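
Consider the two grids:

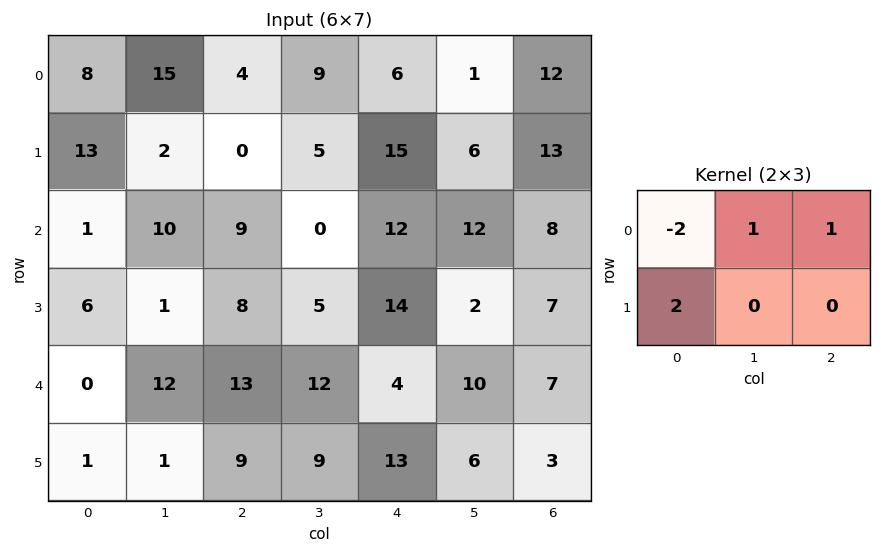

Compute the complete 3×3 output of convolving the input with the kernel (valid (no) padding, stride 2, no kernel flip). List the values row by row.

Output[0,0]: The receptive field on the input at this output position is [8 15 4 / 13 2 0]. Elementwise product with the kernel and sum: 8·-2 + 15·1 + 4·1 + 13·2.
Output[0,1]: The receptive field on the input at this output position is [4 9 6 / 0 5 15]. Elementwise product with the kernel and sum: 4·-2 + 9·1 + 6·1 + 0·2.

29 7 31
29 10 24
27 8 35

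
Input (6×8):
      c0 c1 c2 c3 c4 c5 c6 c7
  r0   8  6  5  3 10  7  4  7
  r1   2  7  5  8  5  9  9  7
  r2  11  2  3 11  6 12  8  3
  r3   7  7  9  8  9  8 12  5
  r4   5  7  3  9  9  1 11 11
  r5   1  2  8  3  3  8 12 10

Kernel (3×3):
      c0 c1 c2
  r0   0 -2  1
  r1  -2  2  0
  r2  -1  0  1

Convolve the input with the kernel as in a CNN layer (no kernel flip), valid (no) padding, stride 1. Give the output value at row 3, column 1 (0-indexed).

-17

The receptive field on the input at this output position is [7 9 8 / 7 3 9 / 2 8 3]. Elementwise product with the kernel and sum: 9·-2 + 8·1 + 7·-2 + 3·2 + 2·-1 + 3·1.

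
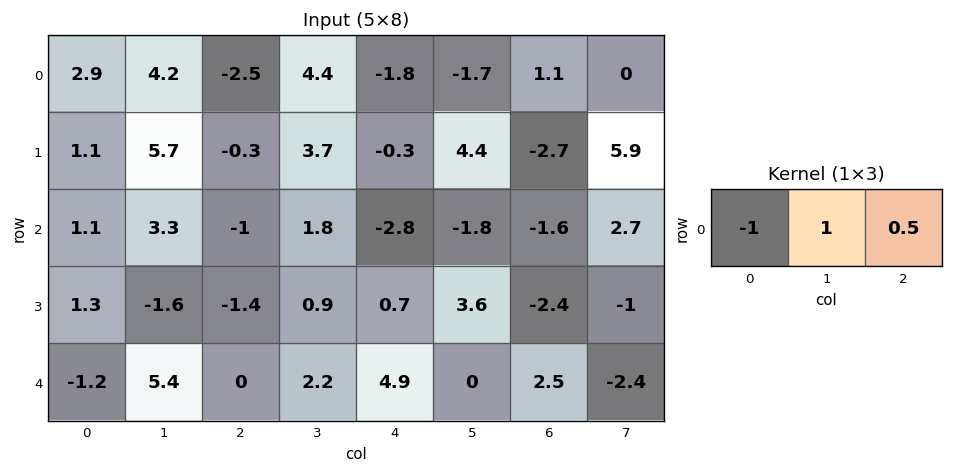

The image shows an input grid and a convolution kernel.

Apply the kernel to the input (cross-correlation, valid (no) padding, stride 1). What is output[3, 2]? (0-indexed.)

2.65

The receptive field on the input at this output position is [-1.4 0.9 0.7]. Elementwise product with the kernel and sum: -1.4·-1 + 0.9·1 + 0.7·0.5.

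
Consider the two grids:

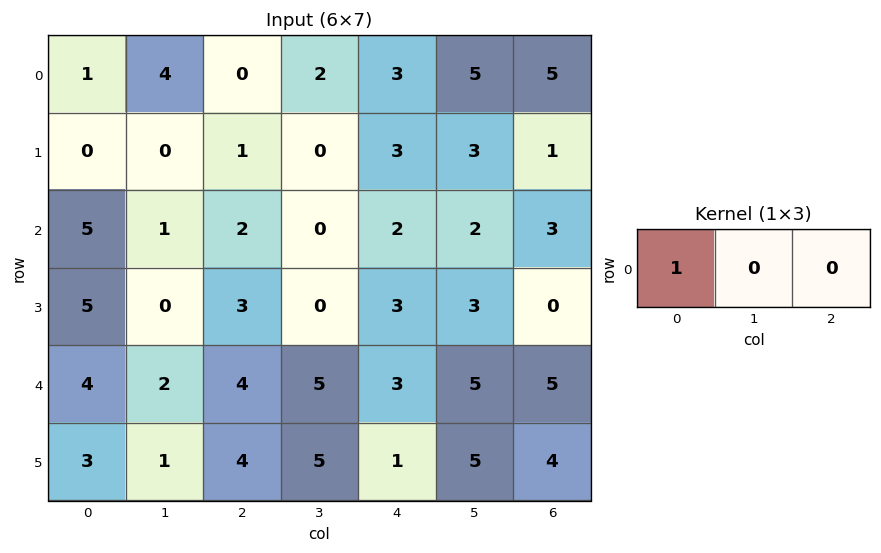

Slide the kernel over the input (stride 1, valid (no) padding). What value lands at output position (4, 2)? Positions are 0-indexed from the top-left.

The receptive field on the input at this output position is [4 5 3]. Elementwise product with the kernel and sum: 4·1.

4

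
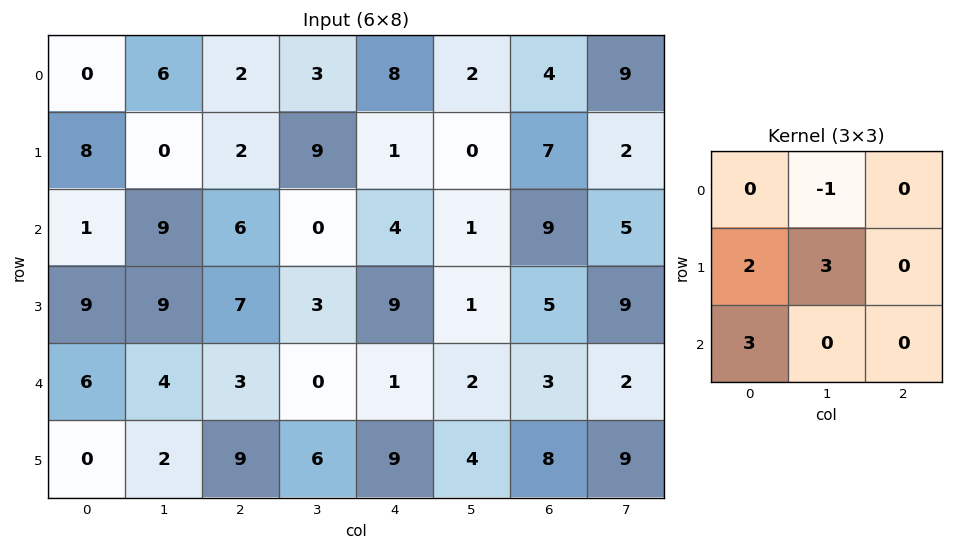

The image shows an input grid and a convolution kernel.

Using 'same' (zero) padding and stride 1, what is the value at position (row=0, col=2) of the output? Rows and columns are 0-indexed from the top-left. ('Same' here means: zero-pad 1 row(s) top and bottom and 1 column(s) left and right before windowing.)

18

The receptive field on the zero-padded input at this output position is [0 0 0 / 6 2 3 / 0 2 9]. Elementwise product with the kernel and sum: 0·-1 + 6·2 + 2·3 + 0·3.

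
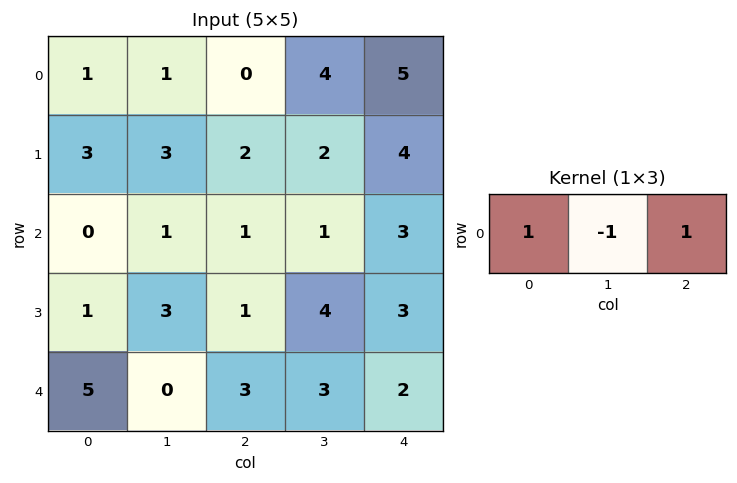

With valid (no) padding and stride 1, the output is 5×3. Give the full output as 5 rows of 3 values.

Output[0,0]: The receptive field on the input at this output position is [1 1 0]. Elementwise product with the kernel and sum: 1·1 + 1·-1 + 0·1.

0 5 1
2 3 4
0 1 3
-1 6 0
8 0 2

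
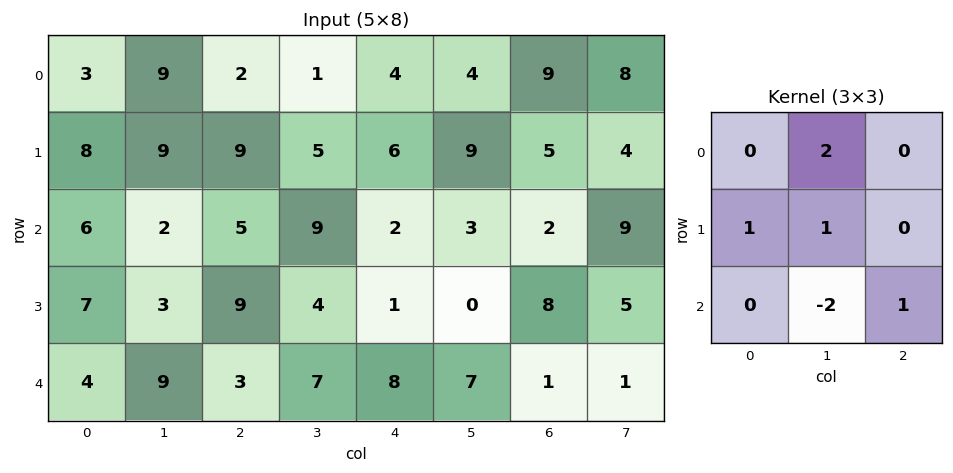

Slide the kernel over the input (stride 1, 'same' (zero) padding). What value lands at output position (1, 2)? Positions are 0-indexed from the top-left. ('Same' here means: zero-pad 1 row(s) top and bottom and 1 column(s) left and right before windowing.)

21

The receptive field on the zero-padded input at this output position is [9 2 1 / 9 9 5 / 2 5 9]. Elementwise product with the kernel and sum: 2·2 + 9·1 + 9·1 + 5·-2 + 9·1.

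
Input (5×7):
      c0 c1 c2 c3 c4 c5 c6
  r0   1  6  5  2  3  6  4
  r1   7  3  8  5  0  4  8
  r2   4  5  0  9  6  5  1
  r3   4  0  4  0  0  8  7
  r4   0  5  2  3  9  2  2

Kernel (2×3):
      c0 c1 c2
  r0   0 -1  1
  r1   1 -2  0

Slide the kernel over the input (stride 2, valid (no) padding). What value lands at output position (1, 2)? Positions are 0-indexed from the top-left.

The receptive field on the input at this output position is [6 5 1 / 0 8 7]. Elementwise product with the kernel and sum: 5·-1 + 1·1 + 0·1 + 8·-2.

-20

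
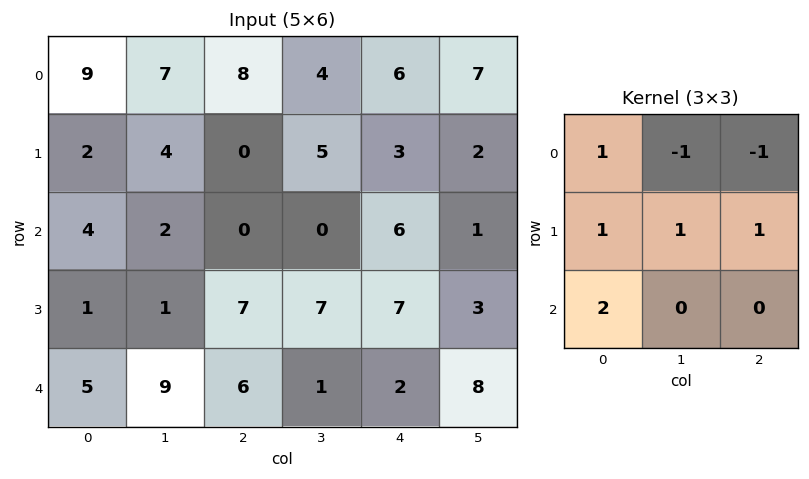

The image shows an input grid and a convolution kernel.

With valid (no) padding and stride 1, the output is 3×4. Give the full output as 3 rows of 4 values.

8 8 6 1
6 3 12 21
21 35 27 12

Output[0,0]: The receptive field on the input at this output position is [9 7 8 / 2 4 0 / 4 2 0]. Elementwise product with the kernel and sum: 9·1 + 7·-1 + 8·-1 + 2·1 + 4·1 + 0·1 + 4·2.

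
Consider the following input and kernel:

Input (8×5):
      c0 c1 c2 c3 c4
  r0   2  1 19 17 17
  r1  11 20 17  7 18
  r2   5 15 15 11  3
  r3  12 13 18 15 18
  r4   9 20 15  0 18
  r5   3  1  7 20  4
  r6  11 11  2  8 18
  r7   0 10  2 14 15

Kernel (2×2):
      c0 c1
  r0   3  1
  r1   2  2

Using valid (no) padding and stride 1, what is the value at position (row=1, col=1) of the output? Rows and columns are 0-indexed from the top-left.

137

The receptive field on the input at this output position is [20 17 / 15 15]. Elementwise product with the kernel and sum: 20·3 + 17·1 + 15·2 + 15·2.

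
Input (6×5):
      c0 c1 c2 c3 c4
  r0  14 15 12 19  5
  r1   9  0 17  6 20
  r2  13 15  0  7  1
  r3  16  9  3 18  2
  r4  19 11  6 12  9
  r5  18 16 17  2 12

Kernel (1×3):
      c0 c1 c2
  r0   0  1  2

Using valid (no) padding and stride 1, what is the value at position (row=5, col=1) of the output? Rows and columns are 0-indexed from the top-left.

The receptive field on the input at this output position is [16 17 2]. Elementwise product with the kernel and sum: 17·1 + 2·2.

21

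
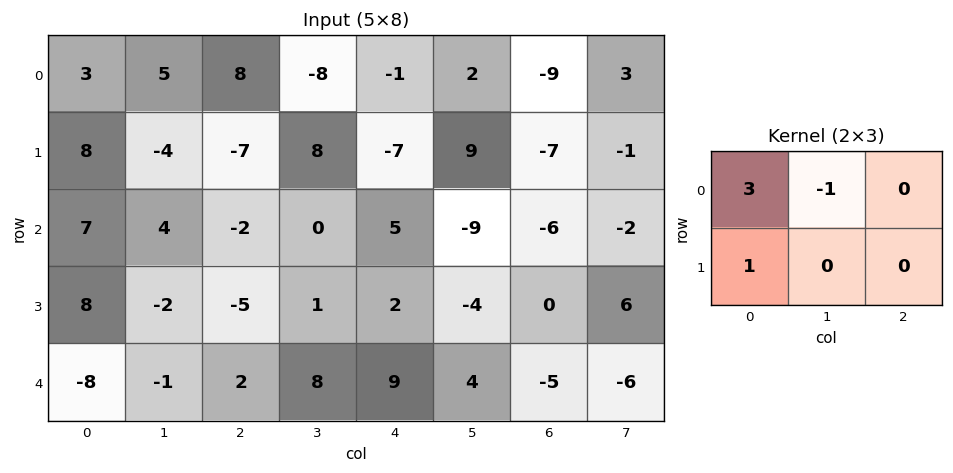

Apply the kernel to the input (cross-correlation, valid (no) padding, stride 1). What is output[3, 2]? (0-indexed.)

-14

The receptive field on the input at this output position is [-5 1 2 / 2 8 9]. Elementwise product with the kernel and sum: -5·3 + 1·-1 + 2·1.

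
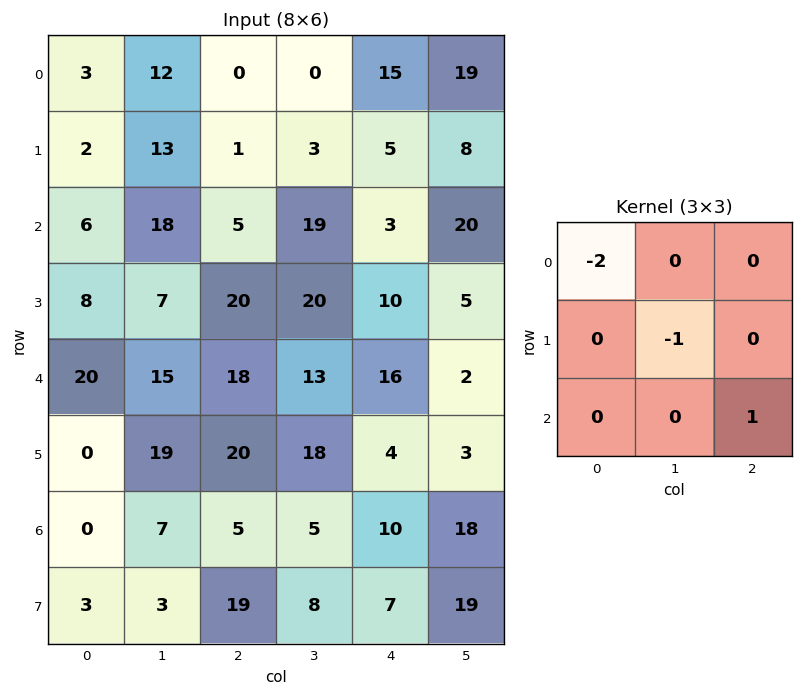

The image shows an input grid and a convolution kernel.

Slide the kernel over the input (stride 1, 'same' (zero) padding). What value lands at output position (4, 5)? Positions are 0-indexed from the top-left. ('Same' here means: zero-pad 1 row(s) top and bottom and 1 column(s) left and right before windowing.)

-22

The receptive field on the zero-padded input at this output position is [10 5 0 / 16 2 0 / 4 3 0]. Elementwise product with the kernel and sum: 10·-2 + 2·-1 + 0·1.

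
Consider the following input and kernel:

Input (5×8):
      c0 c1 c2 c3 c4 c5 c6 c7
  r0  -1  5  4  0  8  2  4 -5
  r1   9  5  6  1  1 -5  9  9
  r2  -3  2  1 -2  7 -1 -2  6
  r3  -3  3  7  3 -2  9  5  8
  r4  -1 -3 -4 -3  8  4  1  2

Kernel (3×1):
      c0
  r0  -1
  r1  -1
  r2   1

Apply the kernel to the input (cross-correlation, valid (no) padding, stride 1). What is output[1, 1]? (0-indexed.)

The receptive field on the input at this output position is [5 / 2 / 3]. Elementwise product with the kernel and sum: 5·-1 + 2·-1 + 3·1.

-4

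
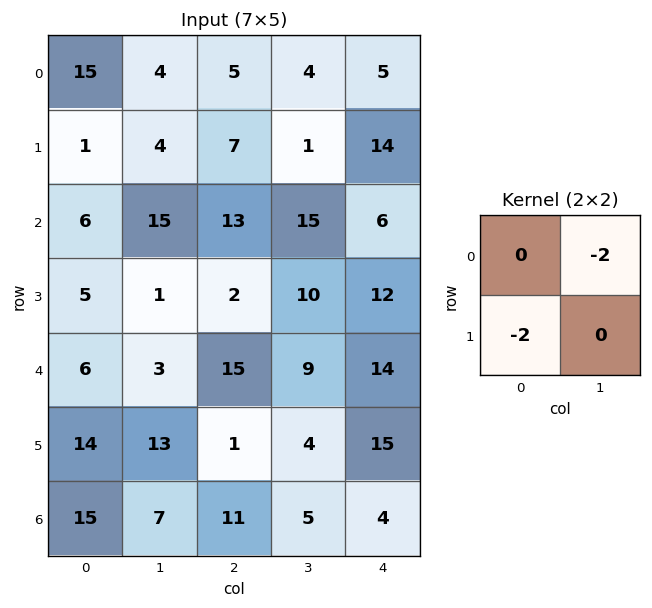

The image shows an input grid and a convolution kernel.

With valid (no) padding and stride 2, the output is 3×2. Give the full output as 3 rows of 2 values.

-10 -22
-40 -34
-34 -20

Output[0,0]: The receptive field on the input at this output position is [15 4 / 1 4]. Elementwise product with the kernel and sum: 4·-2 + 1·-2.
Output[0,1]: The receptive field on the input at this output position is [5 4 / 7 1]. Elementwise product with the kernel and sum: 4·-2 + 7·-2.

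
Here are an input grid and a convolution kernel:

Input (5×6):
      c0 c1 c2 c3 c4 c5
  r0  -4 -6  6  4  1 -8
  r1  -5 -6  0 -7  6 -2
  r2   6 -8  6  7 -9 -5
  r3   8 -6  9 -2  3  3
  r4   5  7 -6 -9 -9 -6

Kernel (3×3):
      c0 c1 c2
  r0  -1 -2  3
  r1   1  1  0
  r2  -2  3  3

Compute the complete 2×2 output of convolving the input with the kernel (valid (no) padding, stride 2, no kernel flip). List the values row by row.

5 -36
23 -82

Output[0,0]: The receptive field on the input at this output position is [-4 -6 6 / -5 -6 0 / 6 -8 6]. Elementwise product with the kernel and sum: -4·-1 + -6·-2 + 6·3 + -5·1 + -6·1 + 6·-2 + -8·3 + 6·3.
Output[0,1]: The receptive field on the input at this output position is [6 4 1 / 0 -7 6 / 6 7 -9]. Elementwise product with the kernel and sum: 6·-1 + 4·-2 + 1·3 + 0·1 + -7·1 + 6·-2 + 7·3 + -9·3.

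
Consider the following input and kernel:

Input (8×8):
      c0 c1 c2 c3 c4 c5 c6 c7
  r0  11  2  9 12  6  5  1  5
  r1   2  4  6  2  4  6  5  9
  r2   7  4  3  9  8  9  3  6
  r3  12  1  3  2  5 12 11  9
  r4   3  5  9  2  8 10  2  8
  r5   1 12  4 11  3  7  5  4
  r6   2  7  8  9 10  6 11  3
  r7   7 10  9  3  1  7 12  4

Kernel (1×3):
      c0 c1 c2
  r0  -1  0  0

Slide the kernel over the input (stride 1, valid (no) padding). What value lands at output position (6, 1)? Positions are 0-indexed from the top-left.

The receptive field on the input at this output position is [7 8 9]. Elementwise product with the kernel and sum: 7·-1.

-7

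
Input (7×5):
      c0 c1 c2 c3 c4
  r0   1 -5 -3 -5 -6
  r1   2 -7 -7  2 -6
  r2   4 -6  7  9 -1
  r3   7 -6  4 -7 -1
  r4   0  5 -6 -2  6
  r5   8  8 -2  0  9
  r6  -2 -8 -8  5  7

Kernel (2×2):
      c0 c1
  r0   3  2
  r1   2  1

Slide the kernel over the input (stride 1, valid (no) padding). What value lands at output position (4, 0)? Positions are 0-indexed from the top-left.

34

The receptive field on the input at this output position is [0 5 / 8 8]. Elementwise product with the kernel and sum: 0·3 + 5·2 + 8·2 + 8·1.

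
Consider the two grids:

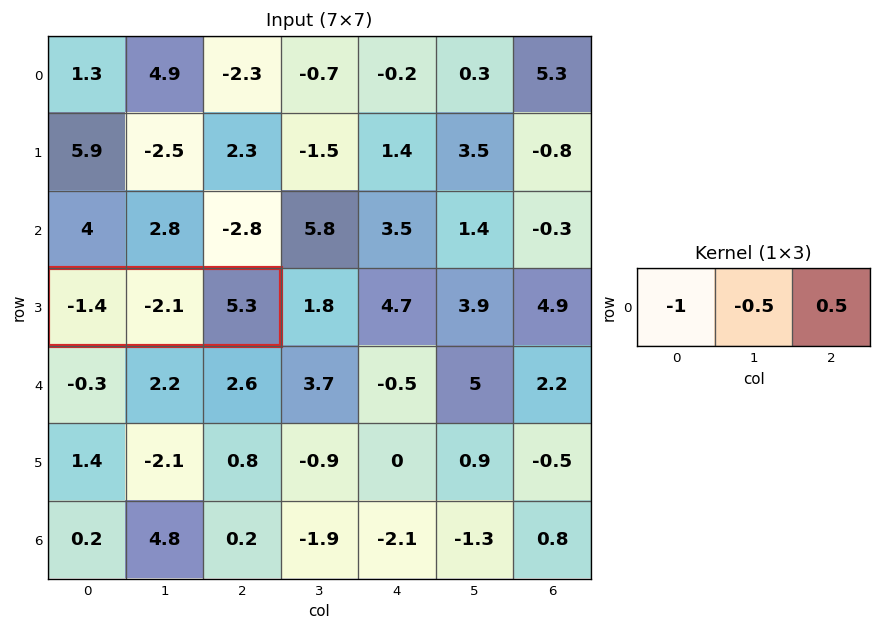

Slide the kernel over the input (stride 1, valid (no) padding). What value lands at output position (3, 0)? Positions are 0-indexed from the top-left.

The receptive field on the input at this output position is [-1.4 -2.1 5.3]. Elementwise product with the kernel and sum: -1.4·-1 + -2.1·-0.5 + 5.3·0.5.

5.1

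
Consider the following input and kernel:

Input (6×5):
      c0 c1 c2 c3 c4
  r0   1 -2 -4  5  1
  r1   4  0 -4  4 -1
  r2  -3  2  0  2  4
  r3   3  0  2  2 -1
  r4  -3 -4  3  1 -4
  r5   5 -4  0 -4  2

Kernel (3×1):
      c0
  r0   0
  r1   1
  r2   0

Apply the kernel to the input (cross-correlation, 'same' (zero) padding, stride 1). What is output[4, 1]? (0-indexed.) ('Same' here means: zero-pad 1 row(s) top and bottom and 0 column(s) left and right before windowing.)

-4

The receptive field on the zero-padded input at this output position is [0 / -4 / -4]. Elementwise product with the kernel and sum: -4·1.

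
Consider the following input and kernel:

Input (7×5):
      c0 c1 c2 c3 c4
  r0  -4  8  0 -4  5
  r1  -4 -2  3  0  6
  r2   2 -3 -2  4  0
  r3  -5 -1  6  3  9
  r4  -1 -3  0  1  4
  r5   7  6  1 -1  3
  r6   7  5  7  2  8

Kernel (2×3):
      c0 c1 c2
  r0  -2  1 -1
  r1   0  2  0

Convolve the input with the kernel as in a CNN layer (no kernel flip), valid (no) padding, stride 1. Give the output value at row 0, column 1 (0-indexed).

-6

The receptive field on the input at this output position is [8 0 -4 / -2 3 0]. Elementwise product with the kernel and sum: 8·-2 + 0·1 + -4·-1 + 3·2.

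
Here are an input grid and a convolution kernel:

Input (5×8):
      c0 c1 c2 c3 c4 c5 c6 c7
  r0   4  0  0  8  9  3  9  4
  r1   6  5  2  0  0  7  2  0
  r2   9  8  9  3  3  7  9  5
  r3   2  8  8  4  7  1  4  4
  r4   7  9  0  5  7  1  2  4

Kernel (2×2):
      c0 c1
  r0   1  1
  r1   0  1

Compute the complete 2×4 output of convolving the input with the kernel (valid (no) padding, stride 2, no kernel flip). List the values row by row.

9 8 19 13
25 16 11 18

Output[0,0]: The receptive field on the input at this output position is [4 0 / 6 5]. Elementwise product with the kernel and sum: 4·1 + 0·1 + 5·1.
Output[0,1]: The receptive field on the input at this output position is [0 8 / 2 0]. Elementwise product with the kernel and sum: 0·1 + 8·1 + 0·1.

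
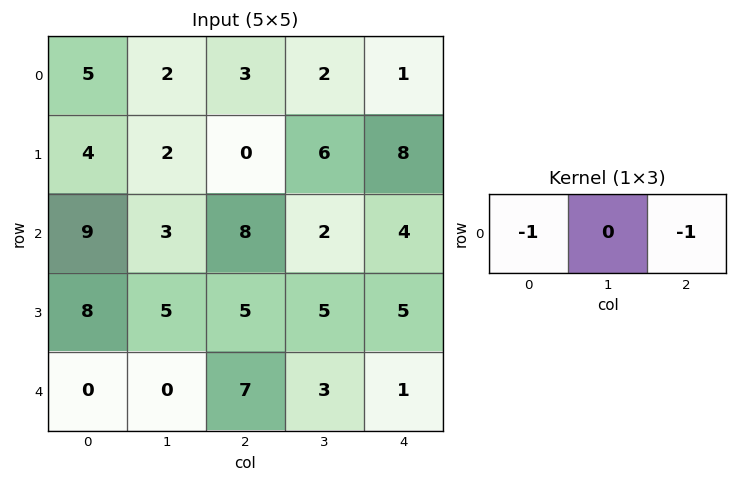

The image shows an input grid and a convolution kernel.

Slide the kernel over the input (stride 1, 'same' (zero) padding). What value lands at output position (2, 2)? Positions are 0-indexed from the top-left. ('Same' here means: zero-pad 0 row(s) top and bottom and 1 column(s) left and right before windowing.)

The receptive field on the zero-padded input at this output position is [3 8 2]. Elementwise product with the kernel and sum: 3·-1 + 2·-1.

-5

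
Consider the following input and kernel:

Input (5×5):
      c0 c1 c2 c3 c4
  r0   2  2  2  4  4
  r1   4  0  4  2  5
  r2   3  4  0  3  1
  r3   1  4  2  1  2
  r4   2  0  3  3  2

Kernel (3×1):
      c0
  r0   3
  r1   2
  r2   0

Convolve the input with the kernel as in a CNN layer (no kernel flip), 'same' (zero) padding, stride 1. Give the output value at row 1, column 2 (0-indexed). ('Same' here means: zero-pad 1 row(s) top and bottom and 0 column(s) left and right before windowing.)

The receptive field on the zero-padded input at this output position is [2 / 4 / 0]. Elementwise product with the kernel and sum: 2·3 + 4·2.

14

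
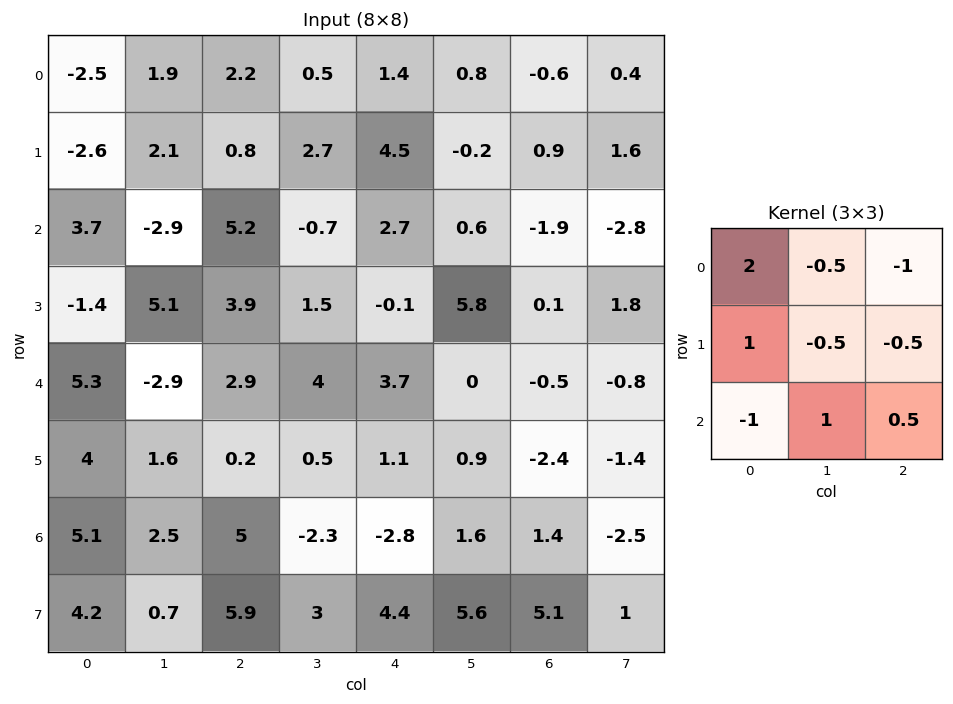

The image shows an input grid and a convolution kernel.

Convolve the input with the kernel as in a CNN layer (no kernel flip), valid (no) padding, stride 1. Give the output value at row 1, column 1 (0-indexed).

-4.5

The receptive field on the input at this output position is [2.1 0.8 2.7 / -2.9 5.2 -0.7 / 5.1 3.9 1.5]. Elementwise product with the kernel and sum: 2.1·2 + 0.8·-0.5 + 2.7·-1 + -2.9·1 + 5.2·-0.5 + -0.7·-0.5 + 5.1·-1 + 3.9·1 + 1.5·0.5.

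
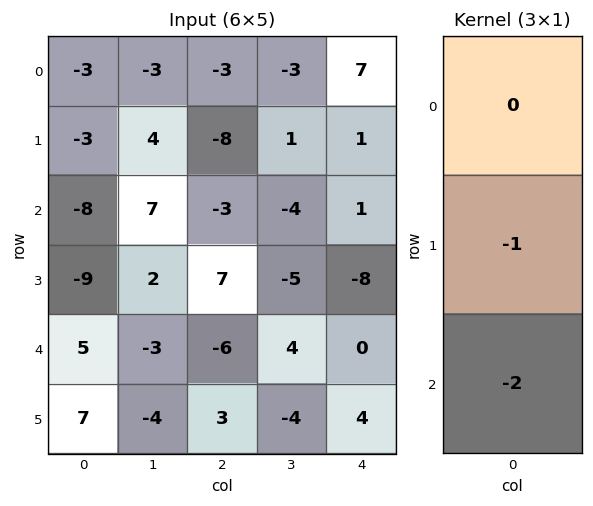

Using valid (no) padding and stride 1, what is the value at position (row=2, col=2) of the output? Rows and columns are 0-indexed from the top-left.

5

The receptive field on the input at this output position is [-3 / 7 / -6]. Elementwise product with the kernel and sum: 7·-1 + -6·-2.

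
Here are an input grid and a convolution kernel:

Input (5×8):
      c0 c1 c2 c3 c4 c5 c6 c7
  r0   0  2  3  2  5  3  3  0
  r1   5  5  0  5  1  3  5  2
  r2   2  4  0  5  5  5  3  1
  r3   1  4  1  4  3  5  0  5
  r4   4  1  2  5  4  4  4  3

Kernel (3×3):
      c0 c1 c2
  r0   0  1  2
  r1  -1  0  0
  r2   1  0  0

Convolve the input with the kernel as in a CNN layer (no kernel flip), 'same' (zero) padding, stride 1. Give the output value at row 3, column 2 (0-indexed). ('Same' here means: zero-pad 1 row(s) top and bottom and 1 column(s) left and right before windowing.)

7

The receptive field on the zero-padded input at this output position is [4 0 5 / 4 1 4 / 1 2 5]. Elementwise product with the kernel and sum: 0·1 + 5·2 + 4·-1 + 1·1.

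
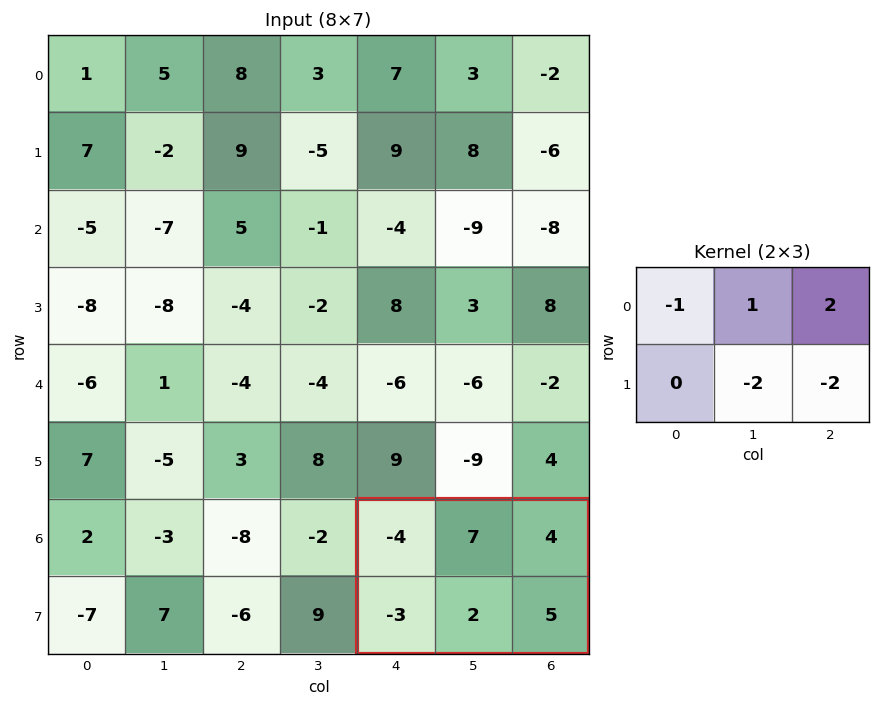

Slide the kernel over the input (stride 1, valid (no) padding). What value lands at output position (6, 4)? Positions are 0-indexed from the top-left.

5

The receptive field on the input at this output position is [-4 7 4 / -3 2 5]. Elementwise product with the kernel and sum: -4·-1 + 7·1 + 4·2 + 2·-2 + 5·-2.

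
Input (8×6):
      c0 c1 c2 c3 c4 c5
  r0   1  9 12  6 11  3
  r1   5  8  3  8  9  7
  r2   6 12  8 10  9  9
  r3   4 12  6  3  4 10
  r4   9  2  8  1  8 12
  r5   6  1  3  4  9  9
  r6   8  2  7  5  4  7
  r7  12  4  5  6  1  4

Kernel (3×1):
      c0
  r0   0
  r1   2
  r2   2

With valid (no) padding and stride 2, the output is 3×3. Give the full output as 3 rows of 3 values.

Output[0,0]: The receptive field on the input at this output position is [1 / 5 / 6]. Elementwise product with the kernel and sum: 5·2 + 6·2.

22 22 36
26 28 24
28 20 26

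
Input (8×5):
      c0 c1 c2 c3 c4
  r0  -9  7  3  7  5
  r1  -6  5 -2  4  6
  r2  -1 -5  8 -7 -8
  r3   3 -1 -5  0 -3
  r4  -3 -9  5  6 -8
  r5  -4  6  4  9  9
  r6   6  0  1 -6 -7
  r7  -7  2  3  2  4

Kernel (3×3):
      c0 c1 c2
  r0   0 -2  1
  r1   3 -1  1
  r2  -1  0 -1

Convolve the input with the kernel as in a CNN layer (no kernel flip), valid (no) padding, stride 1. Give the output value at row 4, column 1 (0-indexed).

The receptive field on the input at this output position is [-9 5 6 / 6 4 9 / 0 1 -6]. Elementwise product with the kernel and sum: 5·-2 + 6·1 + 6·3 + 4·-1 + 9·1 + 0·-1 + -6·-1.

25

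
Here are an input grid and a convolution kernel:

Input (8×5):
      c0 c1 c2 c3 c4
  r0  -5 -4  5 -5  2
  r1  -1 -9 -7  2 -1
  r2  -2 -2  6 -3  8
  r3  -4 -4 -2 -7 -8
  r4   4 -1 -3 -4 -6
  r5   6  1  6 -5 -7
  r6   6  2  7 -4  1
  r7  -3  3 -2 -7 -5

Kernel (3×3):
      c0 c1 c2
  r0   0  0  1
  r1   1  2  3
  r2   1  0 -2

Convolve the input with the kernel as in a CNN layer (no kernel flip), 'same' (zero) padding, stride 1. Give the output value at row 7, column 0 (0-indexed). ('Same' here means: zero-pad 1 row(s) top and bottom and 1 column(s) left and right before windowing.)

5

The receptive field on the zero-padded input at this output position is [0 6 2 / 0 -3 3 / 0 0 0]. Elementwise product with the kernel and sum: 2·1 + 0·1 + -3·2 + 3·3 + 0·1 + 0·-2.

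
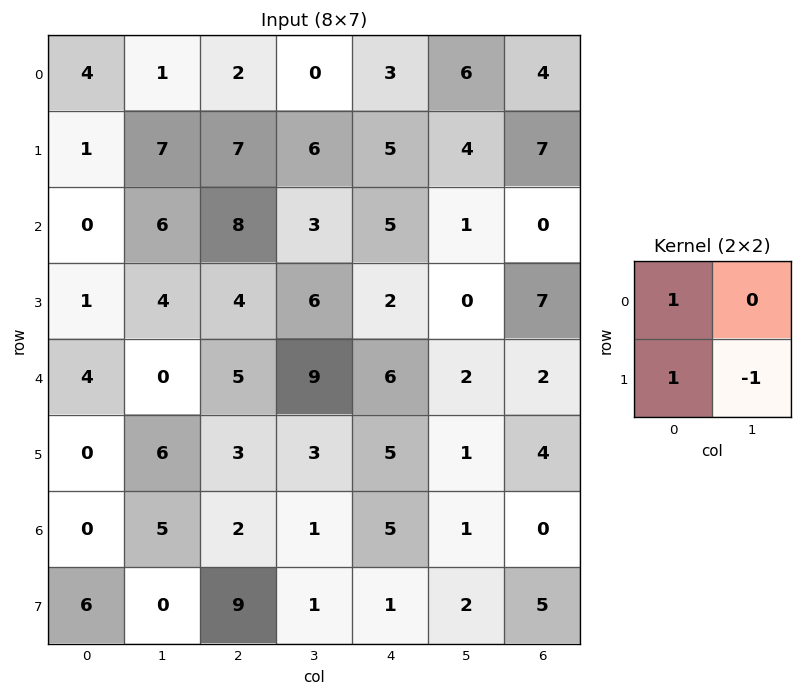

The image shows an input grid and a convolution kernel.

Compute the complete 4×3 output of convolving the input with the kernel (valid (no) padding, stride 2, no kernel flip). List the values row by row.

-2 3 4
-3 6 7
-2 5 10
6 10 4

Output[0,0]: The receptive field on the input at this output position is [4 1 / 1 7]. Elementwise product with the kernel and sum: 4·1 + 1·1 + 7·-1.
Output[0,1]: The receptive field on the input at this output position is [2 0 / 7 6]. Elementwise product with the kernel and sum: 2·1 + 7·1 + 6·-1.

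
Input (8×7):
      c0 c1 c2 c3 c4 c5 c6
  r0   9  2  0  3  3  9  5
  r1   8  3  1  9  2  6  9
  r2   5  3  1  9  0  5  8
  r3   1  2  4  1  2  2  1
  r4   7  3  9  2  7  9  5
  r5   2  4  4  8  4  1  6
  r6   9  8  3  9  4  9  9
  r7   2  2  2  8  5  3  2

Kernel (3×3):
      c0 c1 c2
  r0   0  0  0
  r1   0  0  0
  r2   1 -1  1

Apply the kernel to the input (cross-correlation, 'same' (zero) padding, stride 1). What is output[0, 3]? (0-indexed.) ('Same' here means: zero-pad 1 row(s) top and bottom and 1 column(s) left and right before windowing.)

-6

The receptive field on the zero-padded input at this output position is [0 0 0 / 0 3 3 / 1 9 2]. Elementwise product with the kernel and sum: 1·1 + 9·-1 + 2·1.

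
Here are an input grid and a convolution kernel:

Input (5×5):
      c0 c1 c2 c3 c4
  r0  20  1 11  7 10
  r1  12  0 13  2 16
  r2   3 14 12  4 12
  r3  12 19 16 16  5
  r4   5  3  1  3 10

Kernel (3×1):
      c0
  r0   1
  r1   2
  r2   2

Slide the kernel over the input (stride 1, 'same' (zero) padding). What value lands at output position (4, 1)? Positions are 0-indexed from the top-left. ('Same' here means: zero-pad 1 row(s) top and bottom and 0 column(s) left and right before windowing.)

25

The receptive field on the zero-padded input at this output position is [19 / 3 / 0]. Elementwise product with the kernel and sum: 19·1 + 3·2 + 0·2.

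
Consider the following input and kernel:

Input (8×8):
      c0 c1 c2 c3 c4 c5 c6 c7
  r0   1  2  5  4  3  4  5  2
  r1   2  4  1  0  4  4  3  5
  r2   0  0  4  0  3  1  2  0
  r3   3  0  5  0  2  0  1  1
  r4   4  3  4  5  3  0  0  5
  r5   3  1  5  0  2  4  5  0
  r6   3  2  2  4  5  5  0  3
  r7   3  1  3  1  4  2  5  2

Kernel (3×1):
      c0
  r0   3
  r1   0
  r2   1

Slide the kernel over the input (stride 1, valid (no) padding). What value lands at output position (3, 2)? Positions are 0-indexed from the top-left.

The receptive field on the input at this output position is [5 / 4 / 5]. Elementwise product with the kernel and sum: 5·3 + 5·1.

20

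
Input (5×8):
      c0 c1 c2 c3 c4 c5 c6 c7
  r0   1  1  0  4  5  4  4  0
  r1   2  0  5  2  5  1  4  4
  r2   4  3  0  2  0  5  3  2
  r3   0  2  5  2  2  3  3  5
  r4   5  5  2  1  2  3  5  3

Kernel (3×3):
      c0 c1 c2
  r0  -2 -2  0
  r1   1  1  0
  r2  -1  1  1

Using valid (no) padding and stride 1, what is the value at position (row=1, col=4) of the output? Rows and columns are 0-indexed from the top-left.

-3

The receptive field on the input at this output position is [5 1 4 / 0 5 3 / 2 3 3]. Elementwise product with the kernel and sum: 5·-2 + 1·-2 + 0·1 + 5·1 + 2·-1 + 3·1 + 3·1.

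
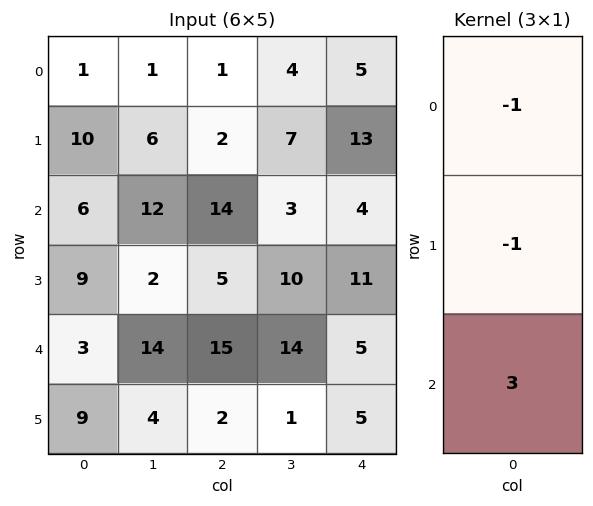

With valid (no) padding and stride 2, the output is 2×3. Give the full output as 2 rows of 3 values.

Output[0,0]: The receptive field on the input at this output position is [1 / 10 / 6]. Elementwise product with the kernel and sum: 1·-1 + 10·-1 + 6·3.
Output[0,1]: The receptive field on the input at this output position is [1 / 2 / 14]. Elementwise product with the kernel and sum: 1·-1 + 2·-1 + 14·3.

7 39 -6
-6 26 0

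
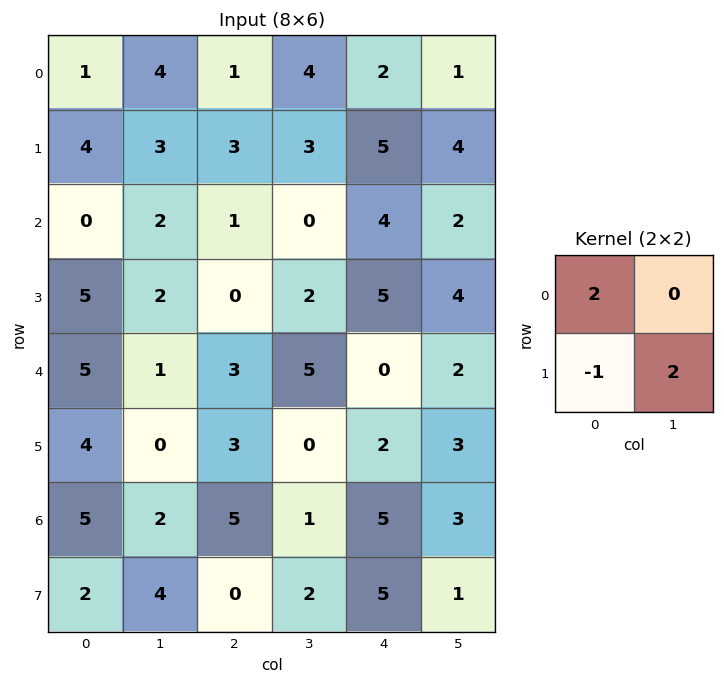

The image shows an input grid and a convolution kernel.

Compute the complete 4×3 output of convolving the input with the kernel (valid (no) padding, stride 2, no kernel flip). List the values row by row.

Output[0,0]: The receptive field on the input at this output position is [1 4 / 4 3]. Elementwise product with the kernel and sum: 1·2 + 4·-1 + 3·2.

4 5 7
-1 6 11
6 3 4
16 14 7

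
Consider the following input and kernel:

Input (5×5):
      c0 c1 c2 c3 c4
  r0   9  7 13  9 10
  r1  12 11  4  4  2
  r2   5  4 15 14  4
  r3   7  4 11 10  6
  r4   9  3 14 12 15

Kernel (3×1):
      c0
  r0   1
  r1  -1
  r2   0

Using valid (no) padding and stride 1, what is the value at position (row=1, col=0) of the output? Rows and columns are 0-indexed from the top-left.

7

The receptive field on the input at this output position is [12 / 5 / 7]. Elementwise product with the kernel and sum: 12·1 + 5·-1.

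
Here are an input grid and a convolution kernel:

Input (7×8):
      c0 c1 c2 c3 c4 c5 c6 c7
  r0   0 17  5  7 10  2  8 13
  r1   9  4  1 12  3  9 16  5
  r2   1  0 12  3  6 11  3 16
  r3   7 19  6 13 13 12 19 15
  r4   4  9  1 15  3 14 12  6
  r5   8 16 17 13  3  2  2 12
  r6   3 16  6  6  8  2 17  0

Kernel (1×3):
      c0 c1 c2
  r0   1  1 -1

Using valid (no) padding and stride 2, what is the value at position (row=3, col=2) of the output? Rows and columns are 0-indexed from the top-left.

-7

The receptive field on the input at this output position is [8 2 17]. Elementwise product with the kernel and sum: 8·1 + 2·1 + 17·-1.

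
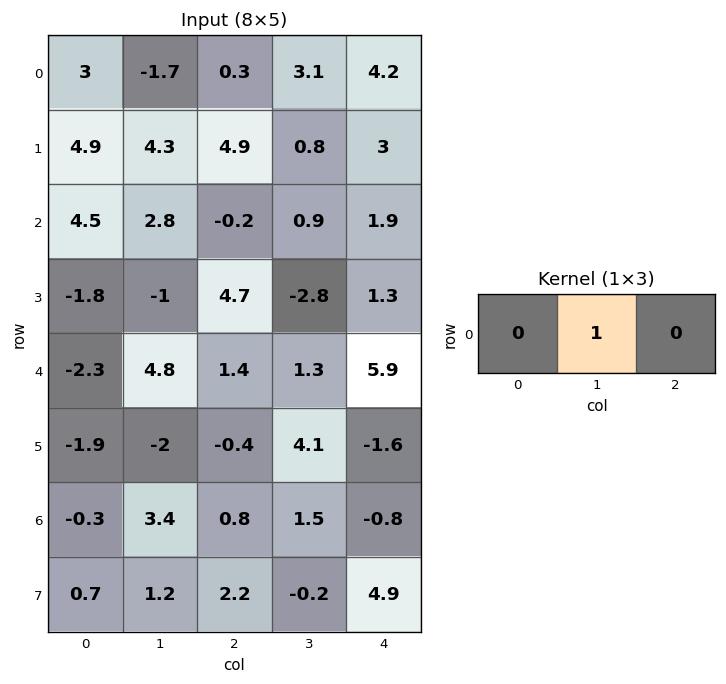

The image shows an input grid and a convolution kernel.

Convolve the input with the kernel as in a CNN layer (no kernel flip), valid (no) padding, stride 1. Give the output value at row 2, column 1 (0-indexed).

The receptive field on the input at this output position is [2.8 -0.2 0.9]. Elementwise product with the kernel and sum: -0.2·1.

-0.2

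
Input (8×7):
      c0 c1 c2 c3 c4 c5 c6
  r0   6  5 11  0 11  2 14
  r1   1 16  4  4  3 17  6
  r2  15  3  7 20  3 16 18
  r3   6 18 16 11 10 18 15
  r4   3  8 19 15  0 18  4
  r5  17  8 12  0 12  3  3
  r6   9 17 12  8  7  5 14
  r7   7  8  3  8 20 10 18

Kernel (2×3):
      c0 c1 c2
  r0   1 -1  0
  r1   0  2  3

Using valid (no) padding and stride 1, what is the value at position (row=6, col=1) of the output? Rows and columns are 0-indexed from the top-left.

The receptive field on the input at this output position is [17 12 8 / 8 3 8]. Elementwise product with the kernel and sum: 17·1 + 12·-1 + 3·2 + 8·3.

35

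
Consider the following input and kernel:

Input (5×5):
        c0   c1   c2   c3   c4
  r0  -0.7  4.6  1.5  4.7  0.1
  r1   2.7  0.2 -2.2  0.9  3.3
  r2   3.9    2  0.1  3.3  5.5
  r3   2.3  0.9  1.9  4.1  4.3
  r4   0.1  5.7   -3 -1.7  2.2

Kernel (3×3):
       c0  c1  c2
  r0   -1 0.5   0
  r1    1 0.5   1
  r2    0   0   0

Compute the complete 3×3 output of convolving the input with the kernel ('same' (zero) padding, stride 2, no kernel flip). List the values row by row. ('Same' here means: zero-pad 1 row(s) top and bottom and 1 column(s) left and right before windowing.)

4.25 10.05 4.75
5.3 4.05 6.8
6.9 2.55 -2.55

Output[0,0]: The receptive field on the zero-padded input at this output position is [0 0 0 / 0 -0.7 4.6 / 0 2.7 0.2]. Elementwise product with the kernel and sum: 0·-1 + 0·0.5 + 0·1 + -0.7·0.5 + 4.6·1.
Output[0,1]: The receptive field on the zero-padded input at this output position is [0 0 0 / 4.6 1.5 4.7 / 0.2 -2.2 0.9]. Elementwise product with the kernel and sum: 0·-1 + 0·0.5 + 4.6·1 + 1.5·0.5 + 4.7·1.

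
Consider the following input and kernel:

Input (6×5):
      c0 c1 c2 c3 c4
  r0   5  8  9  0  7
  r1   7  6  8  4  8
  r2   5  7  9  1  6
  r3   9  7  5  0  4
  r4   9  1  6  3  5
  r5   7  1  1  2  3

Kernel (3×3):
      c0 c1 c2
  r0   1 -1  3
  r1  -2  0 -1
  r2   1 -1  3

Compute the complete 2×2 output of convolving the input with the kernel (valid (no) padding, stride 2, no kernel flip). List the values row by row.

27 32
28 30

Output[0,0]: The receptive field on the input at this output position is [5 8 9 / 7 6 8 / 5 7 9]. Elementwise product with the kernel and sum: 5·1 + 8·-1 + 9·3 + 7·-2 + 8·-1 + 5·1 + 7·-1 + 9·3.
Output[0,1]: The receptive field on the input at this output position is [9 0 7 / 8 4 8 / 9 1 6]. Elementwise product with the kernel and sum: 9·1 + 0·-1 + 7·3 + 8·-2 + 8·-1 + 9·1 + 1·-1 + 6·3.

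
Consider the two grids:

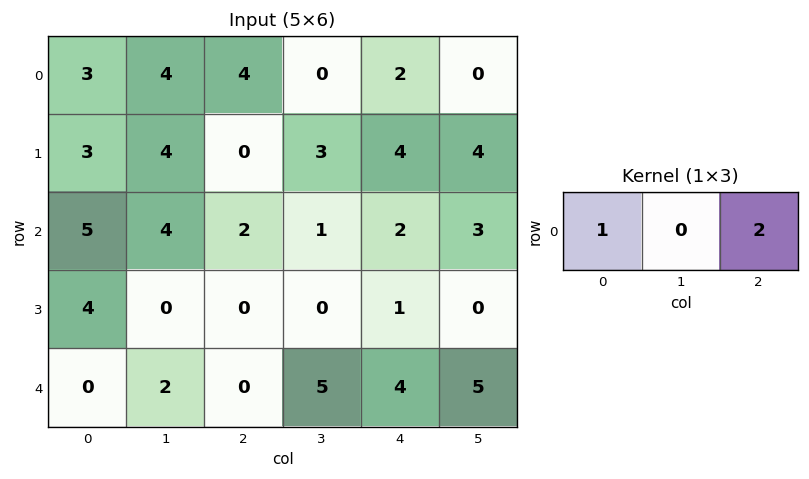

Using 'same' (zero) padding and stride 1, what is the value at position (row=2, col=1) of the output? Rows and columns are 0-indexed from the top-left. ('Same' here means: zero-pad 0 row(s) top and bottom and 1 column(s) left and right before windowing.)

9

The receptive field on the zero-padded input at this output position is [5 4 2]. Elementwise product with the kernel and sum: 5·1 + 2·2.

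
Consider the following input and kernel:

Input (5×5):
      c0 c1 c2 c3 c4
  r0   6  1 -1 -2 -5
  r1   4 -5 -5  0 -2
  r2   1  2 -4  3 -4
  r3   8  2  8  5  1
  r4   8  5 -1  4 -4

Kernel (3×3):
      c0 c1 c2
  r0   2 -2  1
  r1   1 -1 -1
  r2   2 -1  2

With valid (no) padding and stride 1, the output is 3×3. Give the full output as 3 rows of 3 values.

15 16 -25
46 9 -2
1 23 -30

Output[0,0]: The receptive field on the input at this output position is [6 1 -1 / 4 -5 -5 / 1 2 -4]. Elementwise product with the kernel and sum: 6·2 + 1·-2 + -1·1 + 4·1 + -5·-1 + -5·-1 + 1·2 + 2·-1 + -4·2.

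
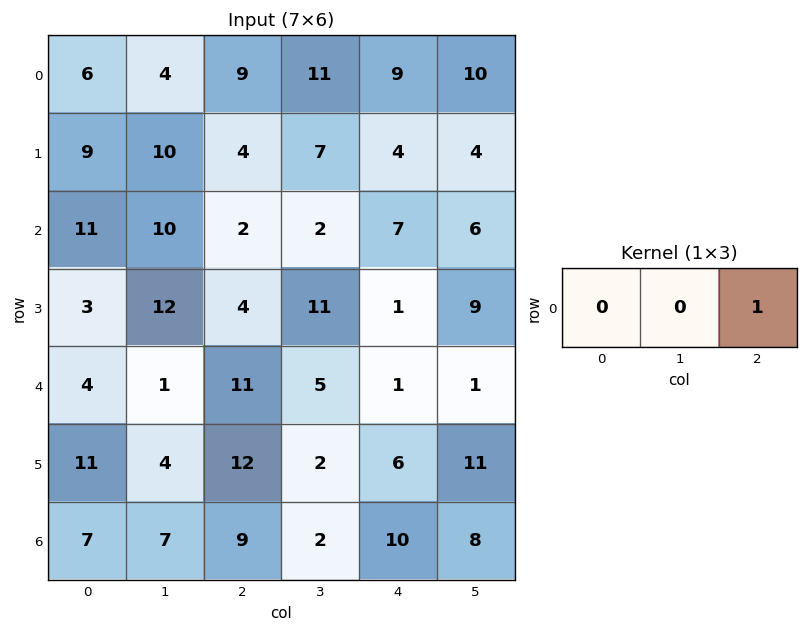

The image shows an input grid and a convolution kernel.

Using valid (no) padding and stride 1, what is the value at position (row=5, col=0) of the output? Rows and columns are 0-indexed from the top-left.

12

The receptive field on the input at this output position is [11 4 12]. Elementwise product with the kernel and sum: 12·1.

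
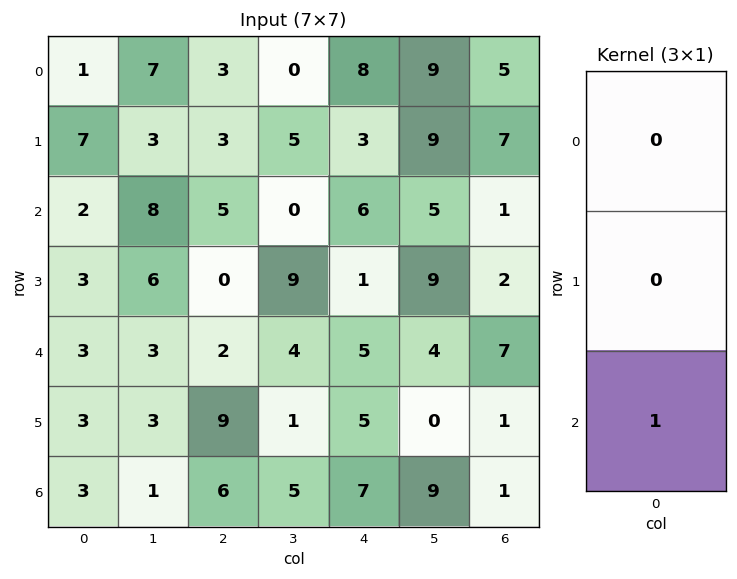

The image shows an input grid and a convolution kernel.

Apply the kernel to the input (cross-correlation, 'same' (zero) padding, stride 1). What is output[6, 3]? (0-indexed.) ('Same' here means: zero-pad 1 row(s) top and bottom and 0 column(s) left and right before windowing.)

0

The receptive field on the zero-padded input at this output position is [1 / 5 / 0]. Elementwise product with the kernel and sum: 0·1.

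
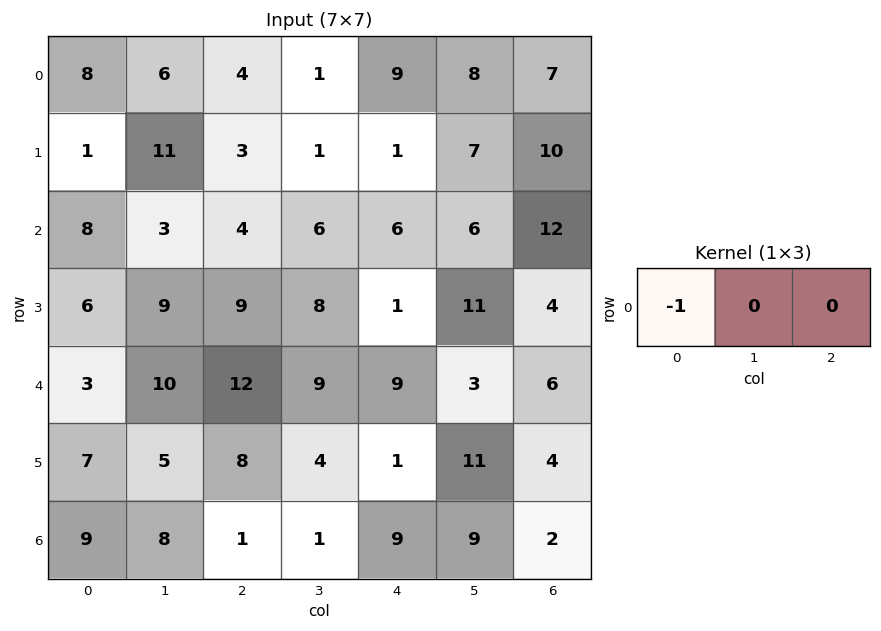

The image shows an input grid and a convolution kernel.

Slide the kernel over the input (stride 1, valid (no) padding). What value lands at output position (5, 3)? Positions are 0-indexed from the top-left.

The receptive field on the input at this output position is [4 1 11]. Elementwise product with the kernel and sum: 4·-1.

-4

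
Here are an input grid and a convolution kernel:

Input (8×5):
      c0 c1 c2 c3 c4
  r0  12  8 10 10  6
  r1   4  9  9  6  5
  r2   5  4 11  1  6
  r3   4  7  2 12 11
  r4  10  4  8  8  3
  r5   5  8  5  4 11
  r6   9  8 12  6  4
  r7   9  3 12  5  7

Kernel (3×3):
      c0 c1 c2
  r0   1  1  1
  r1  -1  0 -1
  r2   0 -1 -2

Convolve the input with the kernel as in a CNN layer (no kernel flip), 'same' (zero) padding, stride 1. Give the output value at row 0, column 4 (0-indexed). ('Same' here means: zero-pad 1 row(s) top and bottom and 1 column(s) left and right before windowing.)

The receptive field on the zero-padded input at this output position is [0 0 0 / 10 6 0 / 6 5 0]. Elementwise product with the kernel and sum: 0·1 + 0·1 + 0·1 + 10·-1 + 0·-1 + 5·-1 + 0·-2.

-15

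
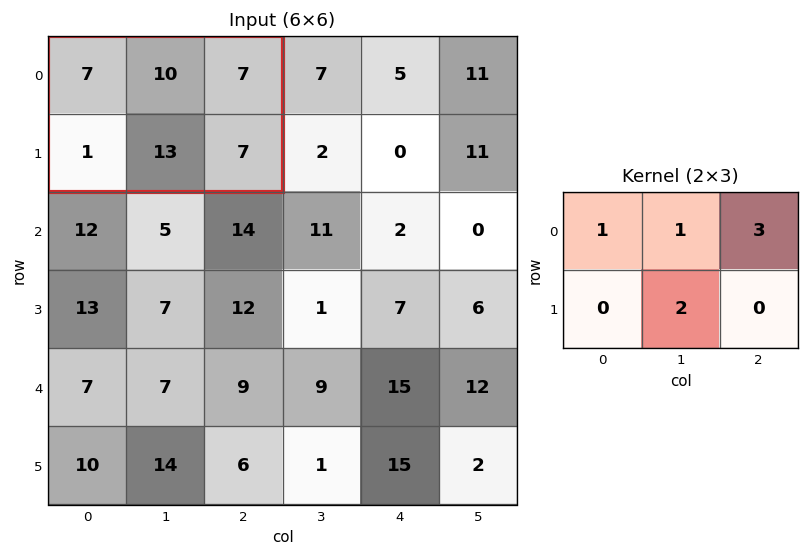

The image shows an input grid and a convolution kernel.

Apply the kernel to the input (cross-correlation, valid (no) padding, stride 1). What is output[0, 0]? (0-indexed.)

The receptive field on the input at this output position is [7 10 7 / 1 13 7]. Elementwise product with the kernel and sum: 7·1 + 10·1 + 7·3 + 13·2.

64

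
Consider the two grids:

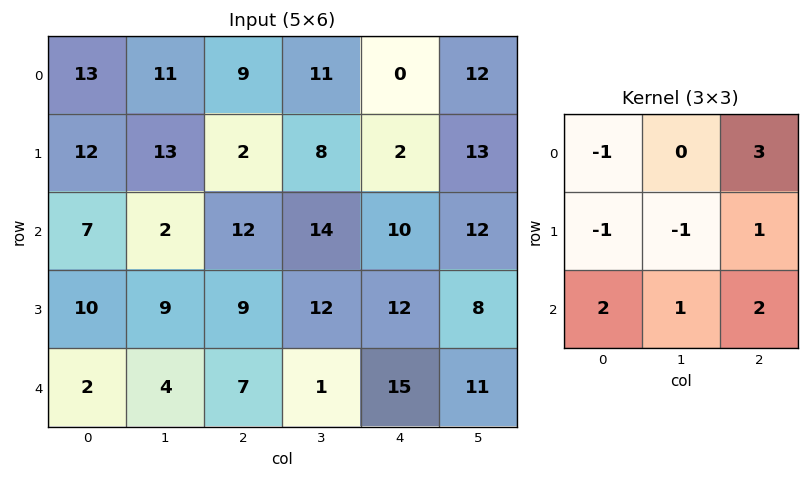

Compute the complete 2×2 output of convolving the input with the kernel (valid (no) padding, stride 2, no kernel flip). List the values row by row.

Output[0,0]: The receptive field on the input at this output position is [13 11 9 / 12 13 2 / 7 2 12]. Elementwise product with the kernel and sum: 13·-1 + 9·3 + 12·-1 + 13·-1 + 2·1 + 7·2 + 2·1 + 12·2.
Output[0,1]: The receptive field on the input at this output position is [9 11 0 / 2 8 2 / 12 14 10]. Elementwise product with the kernel and sum: 9·-1 + 0·3 + 2·-1 + 8·-1 + 2·1 + 12·2 + 14·1 + 10·2.

31 41
41 54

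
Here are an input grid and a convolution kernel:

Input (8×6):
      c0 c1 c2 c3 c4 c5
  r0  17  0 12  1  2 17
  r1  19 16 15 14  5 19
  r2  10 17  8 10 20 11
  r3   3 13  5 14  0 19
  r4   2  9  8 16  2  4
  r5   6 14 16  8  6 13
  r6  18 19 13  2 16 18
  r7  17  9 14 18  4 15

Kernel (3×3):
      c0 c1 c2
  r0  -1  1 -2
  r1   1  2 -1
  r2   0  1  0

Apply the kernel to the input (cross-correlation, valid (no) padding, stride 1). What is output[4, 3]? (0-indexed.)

1

The receptive field on the input at this output position is [16 2 4 / 8 6 13 / 2 16 18]. Elementwise product with the kernel and sum: 16·-1 + 2·1 + 4·-2 + 8·1 + 6·2 + 13·-1 + 16·1.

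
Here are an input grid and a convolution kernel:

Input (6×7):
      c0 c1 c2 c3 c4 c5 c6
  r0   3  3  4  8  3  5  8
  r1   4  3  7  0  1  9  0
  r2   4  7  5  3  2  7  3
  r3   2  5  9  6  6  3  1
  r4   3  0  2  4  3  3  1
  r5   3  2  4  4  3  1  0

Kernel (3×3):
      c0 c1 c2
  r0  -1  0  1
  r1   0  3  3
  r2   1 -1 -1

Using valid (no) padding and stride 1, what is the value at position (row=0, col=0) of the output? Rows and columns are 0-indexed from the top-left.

The receptive field on the input at this output position is [3 3 4 / 4 3 7 / 4 7 5]. Elementwise product with the kernel and sum: 3·-1 + 4·1 + 3·3 + 7·3 + 4·1 + 7·-1 + 5·-1.

23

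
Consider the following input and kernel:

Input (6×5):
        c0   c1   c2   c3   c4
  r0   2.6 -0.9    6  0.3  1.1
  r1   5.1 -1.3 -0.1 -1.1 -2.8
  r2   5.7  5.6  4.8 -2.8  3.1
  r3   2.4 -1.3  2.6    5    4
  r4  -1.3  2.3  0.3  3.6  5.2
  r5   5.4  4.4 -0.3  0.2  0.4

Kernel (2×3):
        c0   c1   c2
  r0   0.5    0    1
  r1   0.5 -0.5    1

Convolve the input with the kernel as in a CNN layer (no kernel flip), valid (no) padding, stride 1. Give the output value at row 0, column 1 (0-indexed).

The receptive field on the input at this output position is [-0.9 6 0.3 / -1.3 -0.1 -1.1]. Elementwise product with the kernel and sum: -0.9·0.5 + 0.3·1 + -1.3·0.5 + -0.1·-0.5 + -1.1·1.

-1.85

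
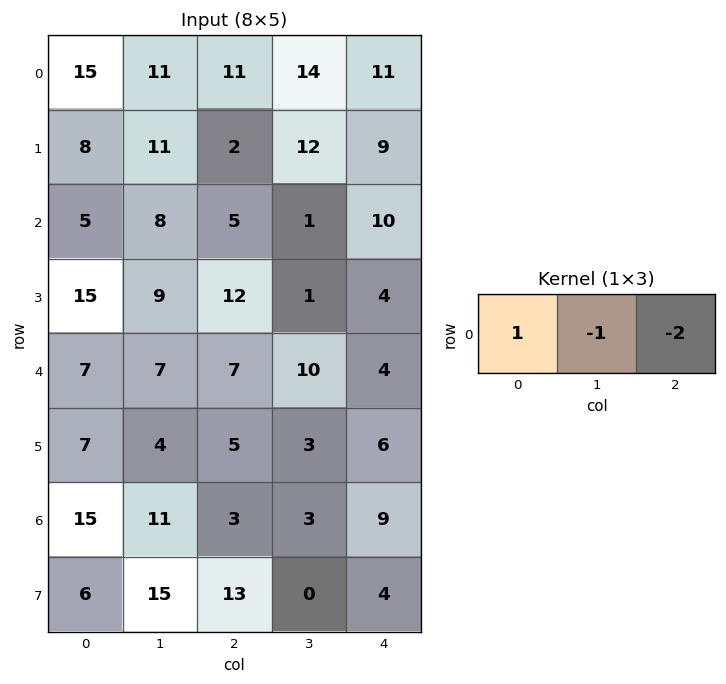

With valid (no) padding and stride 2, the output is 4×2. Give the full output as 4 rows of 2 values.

-18 -25
-13 -16
-14 -11
-2 -18

Output[0,0]: The receptive field on the input at this output position is [15 11 11]. Elementwise product with the kernel and sum: 15·1 + 11·-1 + 11·-2.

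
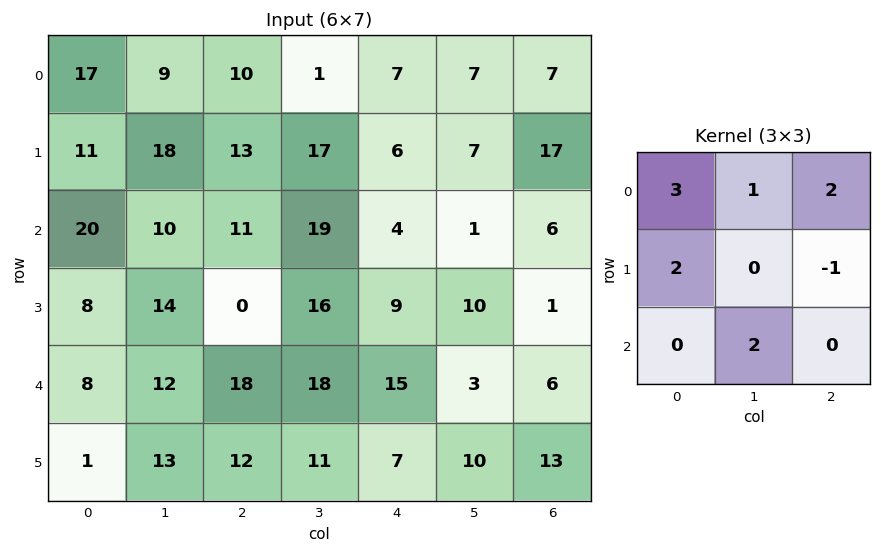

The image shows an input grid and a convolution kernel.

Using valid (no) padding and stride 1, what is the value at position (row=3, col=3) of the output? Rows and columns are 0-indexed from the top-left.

The receptive field on the input at this output position is [16 9 10 / 18 15 3 / 11 7 10]. Elementwise product with the kernel and sum: 16·3 + 9·1 + 10·2 + 18·2 + 3·-1 + 7·2.

124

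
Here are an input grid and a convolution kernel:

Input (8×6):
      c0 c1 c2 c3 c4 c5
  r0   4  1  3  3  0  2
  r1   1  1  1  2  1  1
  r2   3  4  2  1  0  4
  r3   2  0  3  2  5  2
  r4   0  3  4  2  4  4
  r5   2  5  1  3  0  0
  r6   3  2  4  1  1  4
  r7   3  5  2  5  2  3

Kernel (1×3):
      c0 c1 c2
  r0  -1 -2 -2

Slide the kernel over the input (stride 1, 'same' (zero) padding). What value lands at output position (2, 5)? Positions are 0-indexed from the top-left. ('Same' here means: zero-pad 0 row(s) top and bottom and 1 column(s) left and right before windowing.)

-8

The receptive field on the zero-padded input at this output position is [0 4 0]. Elementwise product with the kernel and sum: 0·-1 + 4·-2 + 0·-2.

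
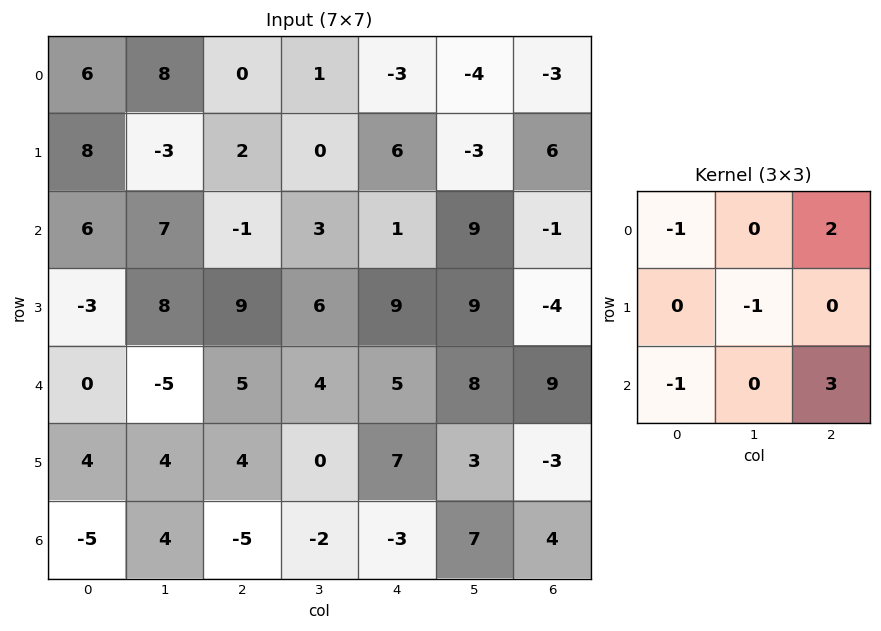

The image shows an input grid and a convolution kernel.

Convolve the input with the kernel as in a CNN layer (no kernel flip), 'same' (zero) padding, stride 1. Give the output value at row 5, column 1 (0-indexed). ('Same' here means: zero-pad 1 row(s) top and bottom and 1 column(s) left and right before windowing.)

The receptive field on the zero-padded input at this output position is [0 -5 5 / 4 4 4 / -5 4 -5]. Elementwise product with the kernel and sum: 0·-1 + 5·2 + 4·-1 + -5·-1 + -5·3.

-4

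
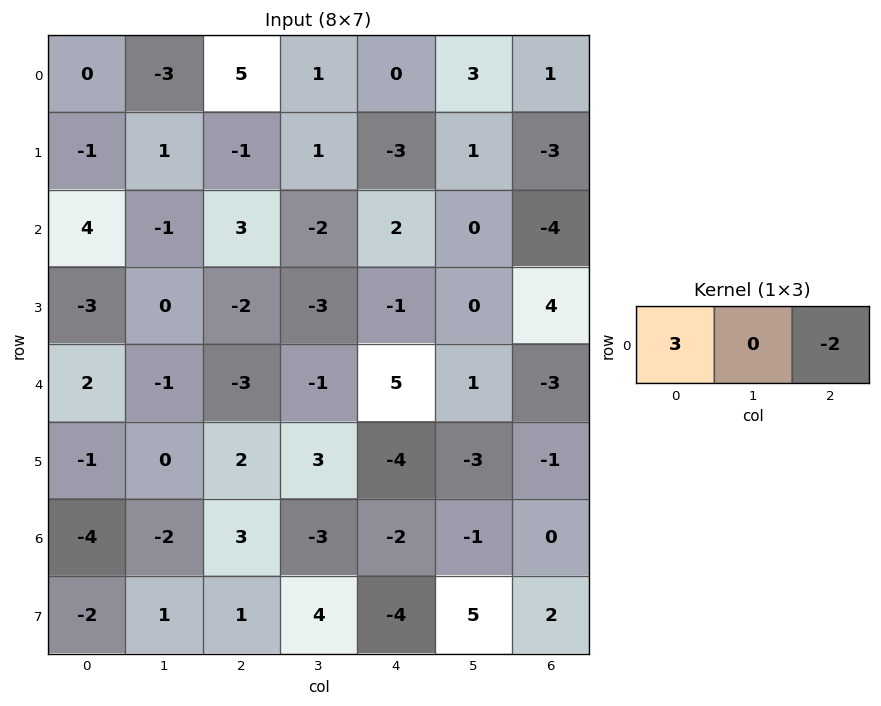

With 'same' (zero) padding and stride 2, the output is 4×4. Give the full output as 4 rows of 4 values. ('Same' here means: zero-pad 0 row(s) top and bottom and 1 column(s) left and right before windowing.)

Output[0,0]: The receptive field on the zero-padded input at this output position is [0 0 -3]. Elementwise product with the kernel and sum: 0·3 + -3·-2.
Output[0,1]: The receptive field on the zero-padded input at this output position is [-3 5 1]. Elementwise product with the kernel and sum: -3·3 + 1·-2.

6 -11 -3 9
2 1 -6 0
2 -1 -5 3
4 0 -7 -3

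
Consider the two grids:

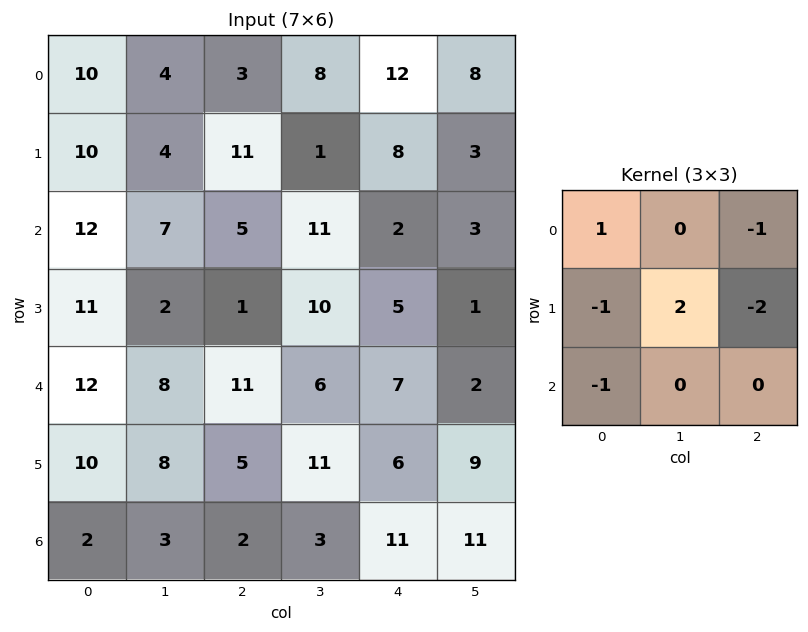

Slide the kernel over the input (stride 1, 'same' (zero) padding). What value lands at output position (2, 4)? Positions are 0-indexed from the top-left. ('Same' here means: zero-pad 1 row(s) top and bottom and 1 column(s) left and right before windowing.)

-25

The receptive field on the zero-padded input at this output position is [1 8 3 / 11 2 3 / 10 5 1]. Elementwise product with the kernel and sum: 1·1 + 3·-1 + 11·-1 + 2·2 + 3·-2 + 10·-1.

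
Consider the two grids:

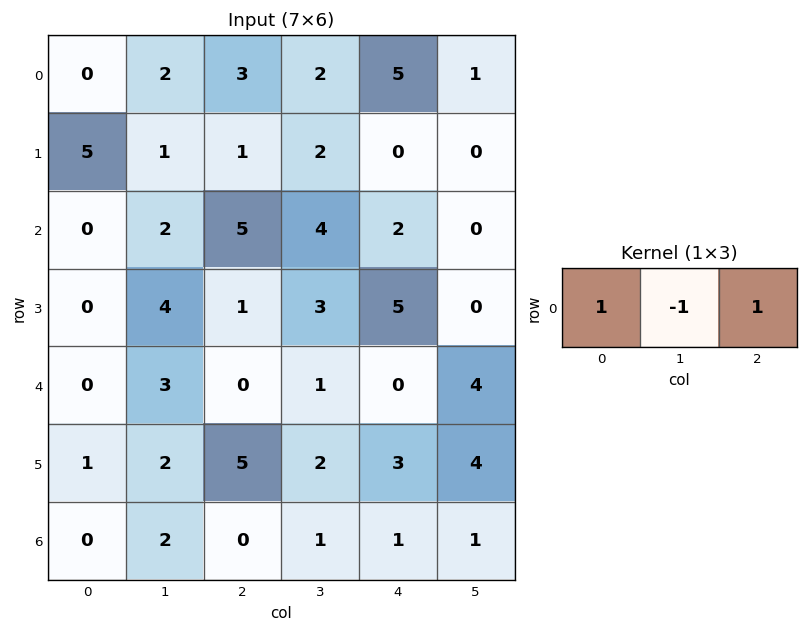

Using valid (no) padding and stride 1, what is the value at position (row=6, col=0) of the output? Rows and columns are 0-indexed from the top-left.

-2

The receptive field on the input at this output position is [0 2 0]. Elementwise product with the kernel and sum: 0·1 + 2·-1 + 0·1.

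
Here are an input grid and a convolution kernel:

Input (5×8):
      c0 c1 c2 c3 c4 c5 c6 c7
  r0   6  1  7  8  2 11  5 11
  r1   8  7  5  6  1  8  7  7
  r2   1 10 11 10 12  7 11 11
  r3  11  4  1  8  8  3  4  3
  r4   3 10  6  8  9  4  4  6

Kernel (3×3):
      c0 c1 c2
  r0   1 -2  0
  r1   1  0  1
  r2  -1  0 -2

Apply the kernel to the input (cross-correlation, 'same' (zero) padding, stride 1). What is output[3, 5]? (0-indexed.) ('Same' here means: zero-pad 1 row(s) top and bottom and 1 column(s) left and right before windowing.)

The receptive field on the zero-padded input at this output position is [12 7 11 / 8 3 4 / 9 4 4]. Elementwise product with the kernel and sum: 12·1 + 7·-2 + 8·1 + 4·1 + 9·-1 + 4·-2.

-7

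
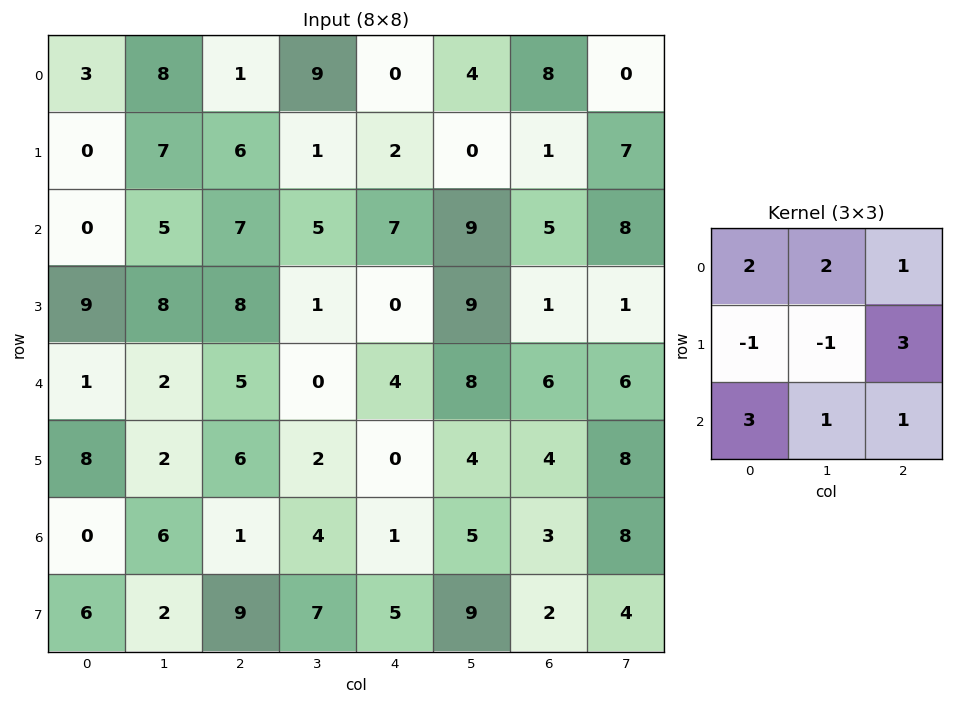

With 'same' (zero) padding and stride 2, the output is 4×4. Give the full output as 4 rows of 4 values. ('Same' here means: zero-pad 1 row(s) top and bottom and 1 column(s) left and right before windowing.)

Output[0,0]: The receptive field on the zero-padded input at this output position is [0 0 0 / 0 3 8 / 0 0 7]. Elementwise product with the kernel and sum: 0·2 + 0·2 + 0·1 + 0·-1 + 3·-1 + 8·3 + 0·3 + 0·1 + 7·1.
Output[0,1]: The receptive field on the zero-padded input at this output position is [0 0 0 / 8 1 9 / 7 6 1]. Elementwise product with the kernel and sum: 0·2 + 0·2 + 0·1 + 8·-1 + 1·-1 + 9·3 + 7·3 + 6·1 + 1·1.

28 46 8 -4
39 63 33 48
41 40 41 49
44 45 53 73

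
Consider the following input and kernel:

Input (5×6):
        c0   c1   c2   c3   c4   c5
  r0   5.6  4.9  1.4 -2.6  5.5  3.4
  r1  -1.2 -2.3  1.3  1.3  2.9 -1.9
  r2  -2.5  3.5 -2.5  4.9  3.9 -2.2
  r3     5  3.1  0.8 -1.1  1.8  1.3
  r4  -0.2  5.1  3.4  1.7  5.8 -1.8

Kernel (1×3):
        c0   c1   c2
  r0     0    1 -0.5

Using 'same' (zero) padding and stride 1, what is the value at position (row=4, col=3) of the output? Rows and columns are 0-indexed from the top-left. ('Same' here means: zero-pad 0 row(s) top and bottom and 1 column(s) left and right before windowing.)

The receptive field on the zero-padded input at this output position is [3.4 1.7 5.8]. Elementwise product with the kernel and sum: 1.7·1 + 5.8·-0.5.

-1.2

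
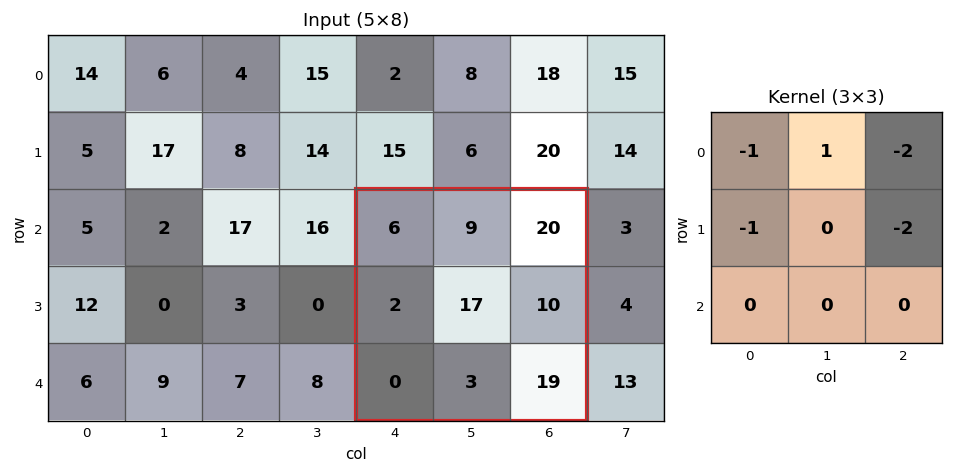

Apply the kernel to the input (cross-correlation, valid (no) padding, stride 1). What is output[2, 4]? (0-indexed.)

-59

The receptive field on the input at this output position is [6 9 20 / 2 17 10 / 0 3 19]. Elementwise product with the kernel and sum: 6·-1 + 9·1 + 20·-2 + 2·-1 + 10·-2.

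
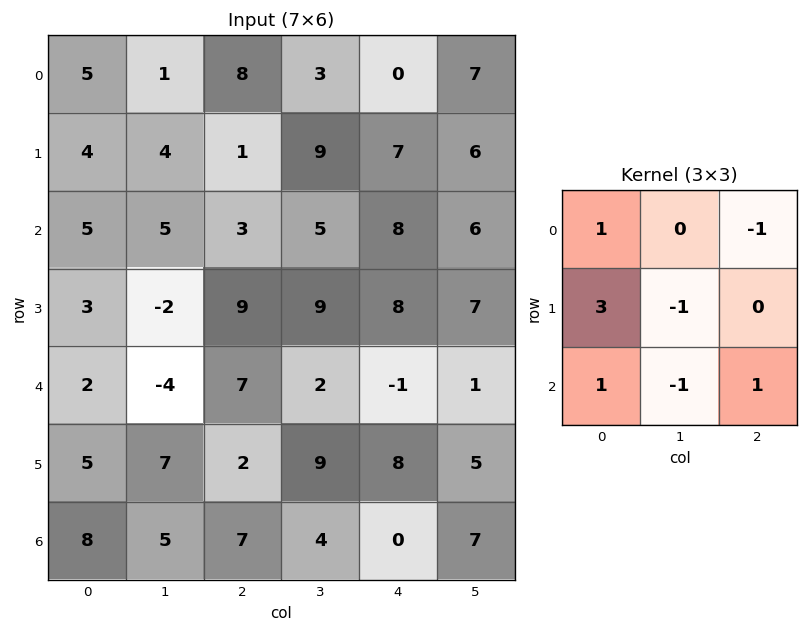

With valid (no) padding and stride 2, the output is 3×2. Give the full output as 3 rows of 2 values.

8 8
26 17
13 8

Output[0,0]: The receptive field on the input at this output position is [5 1 8 / 4 4 1 / 5 5 3]. Elementwise product with the kernel and sum: 5·1 + 8·-1 + 4·3 + 4·-1 + 5·1 + 5·-1 + 3·1.
Output[0,1]: The receptive field on the input at this output position is [8 3 0 / 1 9 7 / 3 5 8]. Elementwise product with the kernel and sum: 8·1 + 0·-1 + 1·3 + 9·-1 + 3·1 + 5·-1 + 8·1.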